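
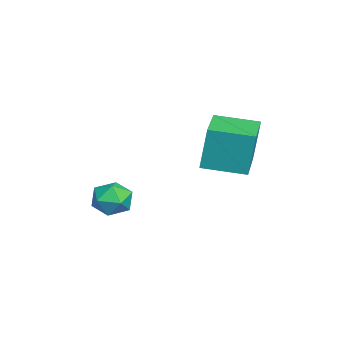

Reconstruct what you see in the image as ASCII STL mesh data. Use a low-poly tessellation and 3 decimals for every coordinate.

solid 
facet normal -0.997 0.074 -0.037
outer loop
vertex -0.679 -0.422 -0.34
vertex -0.55 1.197 -0.571
vertex -0.633 -0.673 -2.082
endloop
endfacet
facet normal -0.078 -0.987 0.140
outer loop
vertex 1.31 -0.817 -2.009
vertex -0.679 -0.422 -0.34
vertex -0.633 -0.673 -2.082
endloop
endfacet
facet normal -0.997 0.074 -0.037
outer loop
vertex -0.633 -0.673 -2.082
vertex -0.55 1.197 -0.571
vertex -0.504 0.946 -2.312
endloop
endfacet
facet normal 0.027 -0.143 -0.989
outer loop
vertex -0.504 0.946 -2.312
vertex 1.31 -0.817 -2.009
vertex -0.633 -0.673 -2.082
endloop
endfacet
facet normal -0.027 0.143 0.989
outer loop
vertex -0.679 -0.422 -0.34
vertex 1.393 1.053 -0.498
vertex -0.55 1.197 -0.571
endloop
endfacet
facet normal -0.078 -0.987 0.140
outer loop
vertex 1.264 -0.566 -0.268
vertex -0.679 -0.422 -0.34
vertex 1.31 -0.817 -2.009
endloop
endfacet
facet normal -0.026 0.143 0.989
outer loop
vertex 1.264 -0.566 -0.268
vertex 1.393 1.053 -0.498
vertex -0.679 -0.422 -0.34
endloop
endfacet
facet normal 0.078 0.987 -0.140
outer loop
vertex -0.55 1.197 -0.571
vertex 1.393 1.053 -0.498
vertex -0.504 0.946 -2.312
endloop
endfacet
facet normal 0.026 -0.143 -0.989
outer loop
vertex 1.439 0.802 -2.24
vertex 1.31 -0.817 -2.009
vertex -0.504 0.946 -2.312
endloop
endfacet
facet normal 0.078 0.987 -0.140
outer loop
vertex -0.504 0.946 -2.312
vertex 1.393 1.053 -0.498
vertex 1.439 0.802 -2.24
endloop
endfacet
facet normal 0.997 -0.074 0.037
outer loop
vertex 1.439 0.802 -2.24
vertex 1.264 -0.566 -0.268
vertex 1.31 -0.817 -2.009
endloop
endfacet
facet normal 0.997 -0.074 0.037
outer loop
vertex 1.393 1.053 -0.498
vertex 1.264 -0.566 -0.268
vertex 1.439 0.802 -2.24
endloop
endfacet
facet normal -0.167 0.451 0.877
outer loop
vertex 0.912 -3.098 -3.374
vertex 0.407 -3.695 -3.163
vertex 1.195 -3.749 -2.985
endloop
endfacet
facet normal 0.490 0.594 0.638
outer loop
vertex 0.912 -3.098 -3.374
vertex 1.195 -3.749 -2.985
vertex 1.613 -3.432 -3.601
endloop
endfacet
facet normal 0.429 0.903 -0.003
outer loop
vertex 0.912 -3.098 -3.374
vertex 1.613 -3.432 -3.601
vertex 1.084 -3.182 -4.16
endloop
endfacet
facet normal -0.264 0.951 -0.160
outer loop
vertex 0.912 -3.098 -3.374
vertex 1.084 -3.182 -4.16
vertex 0.338 -3.344 -3.889
endloop
endfacet
facet normal -0.633 0.672 0.385
outer loop
vertex 0.912 -3.098 -3.374
vertex 0.338 -3.344 -3.889
vertex 0.407 -3.695 -3.163
endloop
endfacet
facet normal 0.833 -0.025 0.552
outer loop
vertex 1.613 -3.432 -3.601
vertex 1.195 -3.749 -2.985
vertex 1.542 -4.236 -3.531
endloop
endfacet
facet normal -0.230 -0.257 0.939
outer loop
vertex 1.195 -3.749 -2.985
vertex 0.407 -3.695 -3.163
vertex 0.796 -4.398 -3.26
endloop
endfacet
facet normal -0.985 0.099 0.142
outer loop
vertex 0.407 -3.695 -3.163
vertex 0.338 -3.344 -3.889
vertex 0.267 -4.148 -3.819
endloop
endfacet
facet normal -0.388 0.551 -0.738
outer loop
vertex 0.338 -3.344 -3.889
vertex 1.084 -3.182 -4.16
vertex 0.685 -3.831 -4.435
endloop
endfacet
facet normal 0.736 0.474 -0.484
outer loop
vertex 1.084 -3.182 -4.16
vertex 1.613 -3.432 -3.601
vertex 1.473 -3.885 -4.257
endloop
endfacet
facet normal 0.264 -0.951 0.160
outer loop
vertex 0.968 -4.482 -4.046
vertex 1.542 -4.236 -3.531
vertex 0.796 -4.398 -3.26
endloop
endfacet
facet normal -0.429 -0.903 0.003
outer loop
vertex 0.968 -4.482 -4.046
vertex 0.796 -4.398 -3.26
vertex 0.267 -4.148 -3.819
endloop
endfacet
facet normal -0.490 -0.594 -0.638
outer loop
vertex 0.968 -4.482 -4.046
vertex 0.267 -4.148 -3.819
vertex 0.685 -3.831 -4.435
endloop
endfacet
facet normal 0.167 -0.451 -0.877
outer loop
vertex 0.968 -4.482 -4.046
vertex 0.685 -3.831 -4.435
vertex 1.473 -3.885 -4.257
endloop
endfacet
facet normal 0.633 -0.672 -0.385
outer loop
vertex 0.968 -4.482 -4.046
vertex 1.473 -3.885 -4.257
vertex 1.542 -4.236 -3.531
endloop
endfacet
facet normal 0.388 -0.551 0.738
outer loop
vertex 0.796 -4.398 -3.26
vertex 1.542 -4.236 -3.531
vertex 1.195 -3.749 -2.985
endloop
endfacet
facet normal -0.736 -0.474 0.484
outer loop
vertex 0.267 -4.148 -3.819
vertex 0.796 -4.398 -3.26
vertex 0.407 -3.695 -3.163
endloop
endfacet
facet normal -0.833 0.025 -0.552
outer loop
vertex 0.685 -3.831 -4.435
vertex 0.267 -4.148 -3.819
vertex 0.338 -3.344 -3.889
endloop
endfacet
facet normal 0.230 0.257 -0.939
outer loop
vertex 1.473 -3.885 -4.257
vertex 0.685 -3.831 -4.435
vertex 1.084 -3.182 -4.16
endloop
endfacet
facet normal 0.985 -0.099 -0.142
outer loop
vertex 1.542 -4.236 -3.531
vertex 1.473 -3.885 -4.257
vertex 1.613 -3.432 -3.601
endloop
endfacet

endsolid


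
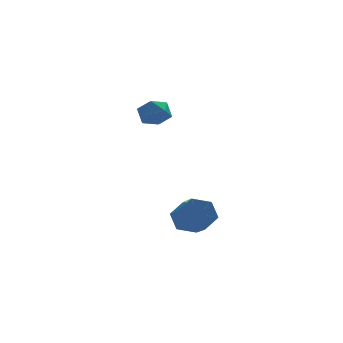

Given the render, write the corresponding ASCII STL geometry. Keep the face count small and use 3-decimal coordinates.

solid 
facet normal 0.138 0.315 0.939
outer loop
vertex -2.799 4.23 3.403
vertex -2.858 3.507 3.654
vertex -2.172 3.791 3.458
endloop
endfacet
facet normal 0.476 0.740 0.475
outer loop
vertex -2.799 4.23 3.403
vertex -2.172 3.791 3.458
vertex -2.27 4.246 2.848
endloop
endfacet
facet normal -0.008 1.000 0.021
outer loop
vertex -2.799 4.23 3.403
vertex -2.27 4.246 2.848
vertex -3.016 4.244 2.667
endloop
endfacet
facet normal -0.646 0.736 0.204
outer loop
vertex -2.799 4.23 3.403
vertex -3.016 4.244 2.667
vertex -3.379 3.787 3.165
endloop
endfacet
facet normal -0.555 0.313 0.771
outer loop
vertex -2.799 4.23 3.403
vertex -3.379 3.787 3.165
vertex -2.858 3.507 3.654
endloop
endfacet
facet normal 0.935 0.339 0.103
outer loop
vertex -2.27 4.246 2.848
vertex -2.172 3.791 3.458
vertex -2.001 3.533 2.755
endloop
endfacet
facet normal 0.388 -0.349 0.853
outer loop
vertex -2.172 3.791 3.458
vertex -2.858 3.507 3.654
vertex -2.364 3.076 3.253
endloop
endfacet
facet normal -0.734 -0.353 0.580
outer loop
vertex -2.858 3.507 3.654
vertex -3.379 3.787 3.165
vertex -3.11 3.074 3.072
endloop
endfacet
facet normal -0.881 0.333 -0.336
outer loop
vertex -3.379 3.787 3.165
vertex -3.016 4.244 2.667
vertex -3.208 3.529 2.462
endloop
endfacet
facet normal 0.151 0.761 -0.631
outer loop
vertex -3.016 4.244 2.667
vertex -2.27 4.246 2.848
vertex -2.522 3.813 2.266
endloop
endfacet
facet normal 0.646 -0.736 -0.204
outer loop
vertex -2.581 3.09 2.517
vertex -2.001 3.533 2.755
vertex -2.364 3.076 3.253
endloop
endfacet
facet normal 0.008 -1.000 -0.021
outer loop
vertex -2.581 3.09 2.517
vertex -2.364 3.076 3.253
vertex -3.11 3.074 3.072
endloop
endfacet
facet normal -0.476 -0.740 -0.475
outer loop
vertex -2.581 3.09 2.517
vertex -3.11 3.074 3.072
vertex -3.208 3.529 2.462
endloop
endfacet
facet normal -0.138 -0.315 -0.939
outer loop
vertex -2.581 3.09 2.517
vertex -3.208 3.529 2.462
vertex -2.522 3.813 2.266
endloop
endfacet
facet normal 0.555 -0.313 -0.771
outer loop
vertex -2.581 3.09 2.517
vertex -2.522 3.813 2.266
vertex -2.001 3.533 2.755
endloop
endfacet
facet normal 0.881 -0.333 0.336
outer loop
vertex -2.364 3.076 3.253
vertex -2.001 3.533 2.755
vertex -2.172 3.791 3.458
endloop
endfacet
facet normal -0.151 -0.761 0.631
outer loop
vertex -3.11 3.074 3.072
vertex -2.364 3.076 3.253
vertex -2.858 3.507 3.654
endloop
endfacet
facet normal -0.935 -0.339 -0.103
outer loop
vertex -3.208 3.529 2.462
vertex -3.11 3.074 3.072
vertex -3.379 3.787 3.165
endloop
endfacet
facet normal -0.388 0.349 -0.853
outer loop
vertex -2.522 3.813 2.266
vertex -3.208 3.529 2.462
vertex -3.016 4.244 2.667
endloop
endfacet
facet normal 0.734 0.353 -0.580
outer loop
vertex -2.001 3.533 2.755
vertex -2.522 3.813 2.266
vertex -2.27 4.246 2.848
endloop
endfacet
facet normal -0.075 0.884 -0.461
outer loop
vertex -1.415 -0.373 -0.727
vertex -1.974 -0.668 -1.201
vertex -2.175 -0.328 -0.517
endloop
endfacet
facet normal 0.261 0.465 0.846
outer loop
vertex -1.415 -0.373 -0.727
vertex -2.175 -0.328 -0.517
vertex -1.307 -1.636 -0.066
endloop
endfacet
facet normal 0.261 0.465 0.846
outer loop
vertex -1.307 -1.636 -0.066
vertex -2.175 -0.328 -0.517
vertex -2.067 -1.591 0.144
endloop
endfacet
facet normal 0.076 -0.883 0.463
outer loop
vertex -1.307 -1.636 -0.066
vertex -2.067 -1.591 0.144
vertex -1.866 -1.932 -0.539
endloop
endfacet
facet normal -0.076 0.884 -0.462
outer loop
vertex -2.175 -0.328 -0.517
vertex -1.974 -0.668 -1.201
vertex -2.734 -0.623 -0.99
endloop
endfacet
facet normal -0.702 0.282 0.654
outer loop
vertex -2.175 -0.328 -0.517
vertex -2.734 -0.623 -0.99
vertex -2.067 -1.591 0.144
endloop
endfacet
facet normal -0.702 0.283 0.654
outer loop
vertex -2.067 -1.591 0.144
vertex -2.734 -0.623 -0.99
vertex -2.627 -1.886 -0.329
endloop
endfacet
facet normal 0.074 -0.883 0.463
outer loop
vertex -2.067 -1.591 0.144
vertex -2.627 -1.886 -0.329
vertex -1.866 -1.932 -0.539
endloop
endfacet
facet normal -0.076 0.883 -0.463
outer loop
vertex -2.734 -0.623 -0.99
vertex -1.974 -0.668 -1.201
vertex -2.533 -0.964 -1.674
endloop
endfacet
facet normal -0.964 -0.182 -0.192
outer loop
vertex -2.734 -0.623 -0.99
vertex -2.533 -0.964 -1.674
vertex -2.627 -1.886 -0.329
endloop
endfacet
facet normal -0.964 -0.184 -0.193
outer loop
vertex -2.627 -1.886 -0.329
vertex -2.533 -0.964 -1.674
vertex -2.425 -2.227 -1.013
endloop
endfacet
facet normal 0.074 -0.884 0.462
outer loop
vertex -2.627 -1.886 -0.329
vertex -2.425 -2.227 -1.013
vertex -1.866 -1.932 -0.539
endloop
endfacet
facet normal -0.076 0.883 -0.463
outer loop
vertex -2.533 -0.964 -1.674
vertex -1.974 -0.668 -1.201
vertex -1.773 -1.009 -1.884
endloop
endfacet
facet normal -0.261 -0.465 -0.846
outer loop
vertex -2.533 -0.964 -1.674
vertex -1.773 -1.009 -1.884
vertex -2.425 -2.227 -1.013
endloop
endfacet
facet normal -0.261 -0.465 -0.846
outer loop
vertex -2.425 -2.227 -1.013
vertex -1.773 -1.009 -1.884
vertex -1.665 -2.272 -1.223
endloop
endfacet
facet normal 0.075 -0.884 0.461
outer loop
vertex -2.425 -2.227 -1.013
vertex -1.665 -2.272 -1.223
vertex -1.866 -1.932 -0.539
endloop
endfacet
facet normal -0.074 0.883 -0.463
outer loop
vertex -1.773 -1.009 -1.884
vertex -1.974 -0.668 -1.201
vertex -1.213 -0.714 -1.411
endloop
endfacet
facet normal 0.701 -0.282 -0.654
outer loop
vertex -1.773 -1.009 -1.884
vertex -1.213 -0.714 -1.411
vertex -1.665 -2.272 -1.223
endloop
endfacet
facet normal 0.702 -0.283 -0.654
outer loop
vertex -1.665 -2.272 -1.223
vertex -1.213 -0.714 -1.411
vertex -1.106 -1.977 -0.75
endloop
endfacet
facet normal 0.076 -0.884 0.462
outer loop
vertex -1.665 -2.272 -1.223
vertex -1.106 -1.977 -0.75
vertex -1.866 -1.932 -0.539
endloop
endfacet
facet normal -0.074 0.884 -0.462
outer loop
vertex -1.213 -0.714 -1.411
vertex -1.974 -0.668 -1.201
vertex -1.415 -0.373 -0.727
endloop
endfacet
facet normal 0.964 0.183 0.193
outer loop
vertex -1.213 -0.714 -1.411
vertex -1.415 -0.373 -0.727
vertex -1.106 -1.977 -0.75
endloop
endfacet
facet normal 0.964 0.183 0.192
outer loop
vertex -1.106 -1.977 -0.75
vertex -1.415 -0.373 -0.727
vertex -1.307 -1.636 -0.066
endloop
endfacet
facet normal 0.076 -0.883 0.463
outer loop
vertex -1.106 -1.977 -0.75
vertex -1.307 -1.636 -0.066
vertex -1.866 -1.932 -0.539
endloop
endfacet

endsolid


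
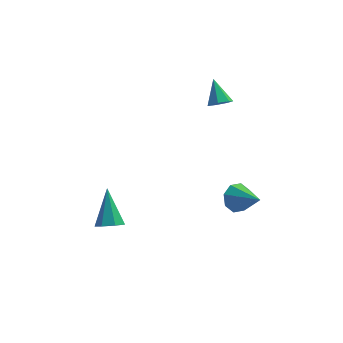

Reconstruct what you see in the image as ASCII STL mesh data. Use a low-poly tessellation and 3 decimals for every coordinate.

solid 
facet normal 0.033 -0.677 -0.735
outer loop
vertex -1.464 -1.936 -1.01
vertex -2.011 -2.179 -0.811
vertex -1.915 -1.719 -1.23
endloop
endfacet
facet normal 0.527 0.797 -0.295
outer loop
vertex -1.464 -1.936 -1.01
vertex -1.915 -1.719 -1.23
vertex -2.069 -0.981 0.491
endloop
endfacet
facet normal 0.033 -0.677 -0.735
outer loop
vertex -1.915 -1.719 -1.23
vertex -2.011 -2.179 -0.811
vertex -2.438 -1.848 -1.135
endloop
endfacet
facet normal -0.287 0.871 -0.399
outer loop
vertex -1.915 -1.719 -1.23
vertex -2.438 -1.848 -1.135
vertex -2.069 -0.981 0.491
endloop
endfacet
facet normal 0.033 -0.677 -0.735
outer loop
vertex -2.438 -1.848 -1.135
vertex -2.011 -2.179 -0.811
vertex -2.639 -2.226 -0.796
endloop
endfacet
facet normal -0.895 0.445 -0.034
outer loop
vertex -2.438 -1.848 -1.135
vertex -2.639 -2.226 -0.796
vertex -2.069 -0.981 0.491
endloop
endfacet
facet normal 0.033 -0.677 -0.735
outer loop
vertex -2.639 -2.226 -0.796
vertex -2.011 -2.179 -0.811
vertex -2.367 -2.569 -0.468
endloop
endfacet
facet normal -0.836 -0.160 0.525
outer loop
vertex -2.639 -2.226 -0.796
vertex -2.367 -2.569 -0.468
vertex -2.069 -0.981 0.491
endloop
endfacet
facet normal 0.034 -0.677 -0.735
outer loop
vertex -2.367 -2.569 -0.468
vertex -2.011 -2.179 -0.811
vertex -1.827 -2.618 -0.398
endloop
endfacet
facet normal -0.156 -0.489 0.858
outer loop
vertex -2.367 -2.569 -0.468
vertex -1.827 -2.618 -0.398
vertex -2.069 -0.981 0.491
endloop
endfacet
facet normal 0.033 -0.677 -0.735
outer loop
vertex -1.827 -2.618 -0.398
vertex -2.011 -2.179 -0.811
vertex -1.425 -2.337 -0.639
endloop
endfacet
facet normal 0.634 -0.294 0.715
outer loop
vertex -1.827 -2.618 -0.398
vertex -1.425 -2.337 -0.639
vertex -2.069 -0.981 0.491
endloop
endfacet
facet normal 0.033 -0.677 -0.735
outer loop
vertex -1.425 -2.337 -0.639
vertex -2.011 -2.179 -0.811
vertex -1.464 -1.936 -1.01
endloop
endfacet
facet normal 0.939 0.278 0.202
outer loop
vertex -1.425 -2.337 -0.639
vertex -1.464 -1.936 -1.01
vertex -2.069 -0.981 0.491
endloop
endfacet
facet normal -0.539 0.667 -0.514
outer loop
vertex 3.992 0.66 -2.368
vertex 3.402 0.507 -1.948
vertex 3.962 0.99 -1.908
endloop
endfacet
facet normal 0.987 0.156 -0.047
outer loop
vertex 3.992 0.66 -2.368
vertex 3.962 0.99 -1.908
vertex 4.238 -0.527 -1.152
endloop
endfacet
facet normal -0.539 0.667 -0.514
outer loop
vertex 3.962 0.99 -1.908
vertex 3.402 0.507 -1.948
vertex 3.604 1.037 -1.472
endloop
endfacet
facet normal 0.727 0.408 0.553
outer loop
vertex 3.962 0.99 -1.908
vertex 3.604 1.037 -1.472
vertex 4.238 -0.527 -1.152
endloop
endfacet
facet normal -0.539 0.667 -0.514
outer loop
vertex 3.604 1.037 -1.472
vertex 3.402 0.507 -1.948
vertex 3.128 0.773 -1.315
endloop
endfacet
facet normal 0.168 0.262 0.950
outer loop
vertex 3.604 1.037 -1.472
vertex 3.128 0.773 -1.315
vertex 4.238 -0.527 -1.152
endloop
endfacet
facet normal -0.538 0.668 -0.514
outer loop
vertex 3.128 0.773 -1.315
vertex 3.402 0.507 -1.948
vertex 2.812 0.354 -1.529
endloop
endfacet
facet normal -0.361 -0.194 0.912
outer loop
vertex 3.128 0.773 -1.315
vertex 2.812 0.354 -1.529
vertex 4.238 -0.527 -1.152
endloop
endfacet
facet normal -0.538 0.667 -0.515
outer loop
vertex 2.812 0.354 -1.529
vertex 3.402 0.507 -1.948
vertex 2.843 0.025 -1.988
endloop
endfacet
facet normal -0.551 -0.695 0.461
outer loop
vertex 2.812 0.354 -1.529
vertex 2.843 0.025 -1.988
vertex 4.238 -0.527 -1.152
endloop
endfacet
facet normal -0.539 0.668 -0.513
outer loop
vertex 2.843 0.025 -1.988
vertex 3.402 0.507 -1.948
vertex 3.201 -0.022 -2.425
endloop
endfacet
facet normal -0.292 -0.946 -0.138
outer loop
vertex 2.843 0.025 -1.988
vertex 3.201 -0.022 -2.425
vertex 4.238 -0.527 -1.152
endloop
endfacet
facet normal -0.538 0.668 -0.514
outer loop
vertex 3.201 -0.022 -2.425
vertex 3.402 0.507 -1.948
vertex 3.677 0.241 -2.582
endloop
endfacet
facet normal 0.266 -0.802 -0.535
outer loop
vertex 3.201 -0.022 -2.425
vertex 3.677 0.241 -2.582
vertex 4.238 -0.527 -1.152
endloop
endfacet
facet normal -0.539 0.668 -0.514
outer loop
vertex 3.677 0.241 -2.582
vertex 3.402 0.507 -1.948
vertex 3.992 0.66 -2.368
endloop
endfacet
facet normal 0.796 -0.345 -0.497
outer loop
vertex 3.677 0.241 -2.582
vertex 3.992 0.66 -2.368
vertex 4.238 -0.527 -1.152
endloop
endfacet
facet normal 0.163 -0.707 -0.689
outer loop
vertex 3.294 1.944 3.252
vertex 2.741 1.878 3.189
vertex 3.084 2.225 2.914
endloop
endfacet
facet normal 0.763 0.644 0.061
outer loop
vertex 3.294 1.944 3.252
vertex 3.084 2.225 2.914
vertex 2.539 2.762 4.051
endloop
endfacet
facet normal 0.160 -0.706 -0.690
outer loop
vertex 3.084 2.225 2.914
vertex 2.741 1.878 3.189
vertex 2.617 2.245 2.785
endloop
endfacet
facet normal 0.141 0.920 -0.367
outer loop
vertex 3.084 2.225 2.914
vertex 2.617 2.245 2.785
vertex 2.539 2.762 4.051
endloop
endfacet
facet normal 0.162 -0.705 -0.690
outer loop
vertex 2.617 2.245 2.785
vertex 2.741 1.878 3.189
vertex 2.243 1.988 2.96
endloop
endfacet
facet normal -0.634 0.701 -0.325
outer loop
vertex 2.617 2.245 2.785
vertex 2.243 1.988 2.96
vertex 2.539 2.762 4.051
endloop
endfacet
facet normal 0.161 -0.707 -0.689
outer loop
vertex 2.243 1.988 2.96
vertex 2.741 1.878 3.189
vertex 2.244 1.649 3.308
endloop
endfacet
facet normal -0.976 0.156 0.154
outer loop
vertex 2.243 1.988 2.96
vertex 2.244 1.649 3.308
vertex 2.539 2.762 4.051
endloop
endfacet
facet normal 0.161 -0.708 -0.688
outer loop
vertex 2.244 1.649 3.308
vertex 2.741 1.878 3.189
vertex 2.62 1.483 3.567
endloop
endfacet
facet normal -0.628 -0.310 0.714
outer loop
vertex 2.244 1.649 3.308
vertex 2.62 1.483 3.567
vertex 2.539 2.762 4.051
endloop
endfacet
facet normal 0.162 -0.708 -0.688
outer loop
vertex 2.62 1.483 3.567
vertex 2.741 1.878 3.189
vertex 3.087 1.614 3.542
endloop
endfacet
facet normal 0.146 -0.342 0.928
outer loop
vertex 2.62 1.483 3.567
vertex 3.087 1.614 3.542
vertex 2.539 2.762 4.051
endloop
endfacet
facet normal 0.163 -0.707 -0.688
outer loop
vertex 3.087 1.614 3.542
vertex 2.741 1.878 3.189
vertex 3.294 1.944 3.252
endloop
endfacet
facet normal 0.765 0.082 0.639
outer loop
vertex 3.087 1.614 3.542
vertex 3.294 1.944 3.252
vertex 2.539 2.762 4.051
endloop
endfacet

endsolid


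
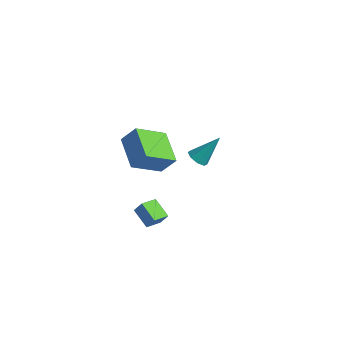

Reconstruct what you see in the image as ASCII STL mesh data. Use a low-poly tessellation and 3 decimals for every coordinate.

solid 
facet normal -0.353 -0.543 -0.762
outer loop
vertex -2.539 1.412 -1.452
vertex -3.016 1.163 -1.053
vertex -2.967 1.696 -1.456
endloop
endfacet
facet normal 0.514 0.769 -0.381
outer loop
vertex -2.539 1.412 -1.452
vertex -2.967 1.696 -1.456
vertex -2.344 2.197 0.393
endloop
endfacet
facet normal -0.353 -0.543 -0.762
outer loop
vertex -2.967 1.696 -1.456
vertex -3.016 1.163 -1.053
vertex -3.423 1.667 -1.224
endloop
endfacet
facet normal -0.166 0.965 -0.205
outer loop
vertex -2.967 1.696 -1.456
vertex -3.423 1.667 -1.224
vertex -2.344 2.197 0.393
endloop
endfacet
facet normal -0.354 -0.544 -0.761
outer loop
vertex -3.423 1.667 -1.224
vertex -3.016 1.163 -1.053
vertex -3.641 1.343 -0.891
endloop
endfacet
facet normal -0.683 0.694 0.228
outer loop
vertex -3.423 1.667 -1.224
vertex -3.641 1.343 -0.891
vertex -2.344 2.197 0.393
endloop
endfacet
facet normal -0.354 -0.545 -0.760
outer loop
vertex -3.641 1.343 -0.891
vertex -3.016 1.163 -1.053
vertex -3.492 0.914 -0.653
endloop
endfacet
facet normal -0.736 0.115 0.667
outer loop
vertex -3.641 1.343 -0.891
vertex -3.492 0.914 -0.653
vertex -2.344 2.197 0.393
endloop
endfacet
facet normal -0.354 -0.545 -0.760
outer loop
vertex -3.492 0.914 -0.653
vertex -3.016 1.163 -1.053
vertex -3.065 0.631 -0.649
endloop
endfacet
facet normal -0.294 -0.432 0.853
outer loop
vertex -3.492 0.914 -0.653
vertex -3.065 0.631 -0.649
vertex -2.344 2.197 0.393
endloop
endfacet
facet normal -0.355 -0.544 -0.760
outer loop
vertex -3.065 0.631 -0.649
vertex -3.016 1.163 -1.053
vertex -2.609 0.659 -0.882
endloop
endfacet
facet normal 0.384 -0.628 0.677
outer loop
vertex -3.065 0.631 -0.649
vertex -2.609 0.659 -0.882
vertex -2.344 2.197 0.393
endloop
endfacet
facet normal -0.353 -0.543 -0.762
outer loop
vertex -2.609 0.659 -0.882
vertex -3.016 1.163 -1.053
vertex -2.391 0.983 -1.214
endloop
endfacet
facet normal 0.902 -0.357 0.243
outer loop
vertex -2.609 0.659 -0.882
vertex -2.391 0.983 -1.214
vertex -2.344 2.197 0.393
endloop
endfacet
facet normal -0.353 -0.544 -0.761
outer loop
vertex -2.391 0.983 -1.214
vertex -3.016 1.163 -1.053
vertex -2.539 1.412 -1.452
endloop
endfacet
facet normal 0.955 0.221 -0.195
outer loop
vertex -2.391 0.983 -1.214
vertex -2.539 1.412 -1.452
vertex -2.344 2.197 0.393
endloop
endfacet
facet normal -0.484 -0.216 -0.848
outer loop
vertex -2.593 -3.437 -3.462
vertex -3.7 -3.184 -2.894
vertex -2.517 -2.433 -3.761
endloop
endfacet
facet normal 0.872 -0.199 -0.447
outer loop
vertex -2.12 -2.256 -3.066
vertex -2.593 -3.437 -3.462
vertex -2.517 -2.433 -3.761
endloop
endfacet
facet normal -0.484 -0.216 -0.848
outer loop
vertex -2.517 -2.433 -3.761
vertex -3.7 -3.184 -2.894
vertex -3.624 -2.18 -3.193
endloop
endfacet
facet normal 0.072 0.956 -0.285
outer loop
vertex -3.624 -2.18 -3.193
vertex -2.12 -2.256 -3.066
vertex -2.517 -2.433 -3.761
endloop
endfacet
facet normal -0.072 -0.956 0.285
outer loop
vertex -2.593 -3.437 -3.462
vertex -3.303 -3.007 -2.199
vertex -3.7 -3.184 -2.894
endloop
endfacet
facet normal 0.872 -0.199 -0.447
outer loop
vertex -2.196 -3.26 -2.767
vertex -2.593 -3.437 -3.462
vertex -2.12 -2.256 -3.066
endloop
endfacet
facet normal -0.072 -0.956 0.285
outer loop
vertex -2.196 -3.26 -2.767
vertex -3.303 -3.007 -2.199
vertex -2.593 -3.437 -3.462
endloop
endfacet
facet normal -0.872 0.199 0.447
outer loop
vertex -3.7 -3.184 -2.894
vertex -3.303 -3.007 -2.199
vertex -3.624 -2.18 -3.193
endloop
endfacet
facet normal 0.072 0.956 -0.285
outer loop
vertex -3.227 -2.003 -2.498
vertex -2.12 -2.256 -3.066
vertex -3.624 -2.18 -3.193
endloop
endfacet
facet normal -0.872 0.199 0.447
outer loop
vertex -3.624 -2.18 -3.193
vertex -3.303 -3.007 -2.199
vertex -3.227 -2.003 -2.498
endloop
endfacet
facet normal 0.484 0.216 0.848
outer loop
vertex -3.227 -2.003 -2.498
vertex -2.196 -3.26 -2.767
vertex -2.12 -2.256 -3.066
endloop
endfacet
facet normal 0.484 0.216 0.848
outer loop
vertex -3.303 -3.007 -2.199
vertex -2.196 -3.26 -2.767
vertex -3.227 -2.003 -2.498
endloop
endfacet
facet normal -0.806 0.511 0.300
outer loop
vertex -3.493 -4.291 3.995
vertex -2.86 -3.857 4.956
vertex -2.895 -2.692 2.879
endloop
endfacet
facet normal -0.515 -0.353 -0.781
outer loop
vertex -1.3 -3.703 2.284
vertex -3.493 -4.291 3.995
vertex -2.895 -2.692 2.879
endloop
endfacet
facet normal -0.806 0.511 0.300
outer loop
vertex -2.895 -2.692 2.879
vertex -2.86 -3.857 4.956
vertex -2.262 -2.258 3.84
endloop
endfacet
facet normal 0.293 0.784 -0.547
outer loop
vertex -2.262 -2.258 3.84
vertex -1.3 -3.703 2.284
vertex -2.895 -2.692 2.879
endloop
endfacet
facet normal -0.293 -0.784 0.547
outer loop
vertex -3.493 -4.291 3.995
vertex -1.265 -4.868 4.361
vertex -2.86 -3.857 4.956
endloop
endfacet
facet normal -0.515 -0.353 -0.781
outer loop
vertex -1.898 -5.302 3.4
vertex -3.493 -4.291 3.995
vertex -1.3 -3.703 2.284
endloop
endfacet
facet normal -0.293 -0.784 0.547
outer loop
vertex -1.898 -5.302 3.4
vertex -1.265 -4.868 4.361
vertex -3.493 -4.291 3.995
endloop
endfacet
facet normal 0.515 0.353 0.781
outer loop
vertex -2.86 -3.857 4.956
vertex -1.265 -4.868 4.361
vertex -2.262 -2.258 3.84
endloop
endfacet
facet normal 0.293 0.784 -0.547
outer loop
vertex -0.667 -3.269 3.245
vertex -1.3 -3.703 2.284
vertex -2.262 -2.258 3.84
endloop
endfacet
facet normal 0.515 0.353 0.781
outer loop
vertex -2.262 -2.258 3.84
vertex -1.265 -4.868 4.361
vertex -0.667 -3.269 3.245
endloop
endfacet
facet normal 0.806 -0.511 -0.300
outer loop
vertex -0.667 -3.269 3.245
vertex -1.898 -5.302 3.4
vertex -1.3 -3.703 2.284
endloop
endfacet
facet normal 0.806 -0.511 -0.300
outer loop
vertex -1.265 -4.868 4.361
vertex -1.898 -5.302 3.4
vertex -0.667 -3.269 3.245
endloop
endfacet

endsolid


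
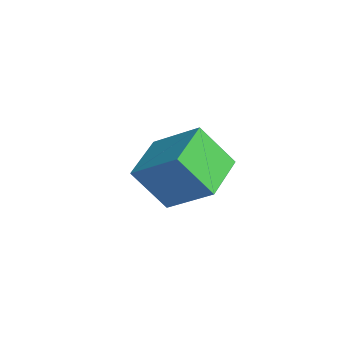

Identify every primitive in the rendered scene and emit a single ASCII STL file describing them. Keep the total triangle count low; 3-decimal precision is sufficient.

solid 
facet normal -0.083 0.526 -0.846
outer loop
vertex -0.437 -1.592 0.685
vertex -0.816 -1.06 1.053
vertex -0.069 -1.022 1.003
endloop
endfacet
facet normal 0.834 -0.551 0.021
outer loop
vertex -0.437 -1.592 0.685
vertex -0.069 -1.022 1.003
vertex -0.684 -1.9 2.407
endloop
endfacet
facet normal -0.083 0.525 -0.847
outer loop
vertex -0.069 -1.022 1.003
vertex -0.816 -1.06 1.053
vertex -0.448 -0.489 1.371
endloop
endfacet
facet normal 0.827 0.236 0.510
outer loop
vertex -0.069 -1.022 1.003
vertex -0.448 -0.489 1.371
vertex -0.684 -1.9 2.407
endloop
endfacet
facet normal -0.082 0.525 -0.847
outer loop
vertex -0.448 -0.489 1.371
vertex -0.816 -1.06 1.053
vertex -1.195 -0.527 1.42
endloop
endfacet
facet normal 0.023 0.589 0.808
outer loop
vertex -0.448 -0.489 1.371
vertex -1.195 -0.527 1.42
vertex -0.684 -1.9 2.407
endloop
endfacet
facet normal -0.082 0.525 -0.847
outer loop
vertex -1.195 -0.527 1.42
vertex -0.816 -1.06 1.053
vertex -1.563 -1.098 1.102
endloop
endfacet
facet normal -0.773 0.155 0.616
outer loop
vertex -1.195 -0.527 1.42
vertex -1.563 -1.098 1.102
vertex -0.684 -1.9 2.407
endloop
endfacet
facet normal -0.082 0.527 -0.846
outer loop
vertex -1.563 -1.098 1.102
vertex -0.816 -1.06 1.053
vertex -1.184 -1.63 0.734
endloop
endfacet
facet normal -0.764 -0.632 0.126
outer loop
vertex -1.563 -1.098 1.102
vertex -1.184 -1.63 0.734
vertex -0.684 -1.9 2.407
endloop
endfacet
facet normal -0.082 0.527 -0.846
outer loop
vertex -1.184 -1.63 0.734
vertex -0.816 -1.06 1.053
vertex -0.437 -1.592 0.685
endloop
endfacet
facet normal 0.039 -0.985 -0.171
outer loop
vertex -1.184 -1.63 0.734
vertex -0.437 -1.592 0.685
vertex -0.684 -1.9 2.407
endloop
endfacet
facet normal -0.589 0.775 0.230
outer loop
vertex 1.811 -2.061 4.699
vertex 2.415 -1.176 3.265
vertex 0.401 -2.818 3.638
endloop
endfacet
facet normal -0.338 -0.494 0.801
outer loop
vertex 1.485 -4.244 3.215
vertex 1.811 -2.061 4.699
vertex 0.401 -2.818 3.638
endloop
endfacet
facet normal -0.589 0.775 0.230
outer loop
vertex 0.401 -2.818 3.638
vertex 2.415 -1.176 3.265
vertex 1.005 -1.933 2.204
endloop
endfacet
facet normal -0.734 -0.394 -0.553
outer loop
vertex 1.005 -1.933 2.204
vertex 1.485 -4.244 3.215
vertex 0.401 -2.818 3.638
endloop
endfacet
facet normal 0.734 0.394 0.553
outer loop
vertex 1.811 -2.061 4.699
vertex 3.499 -2.602 2.842
vertex 2.415 -1.176 3.265
endloop
endfacet
facet normal -0.338 -0.494 0.801
outer loop
vertex 2.895 -3.487 4.276
vertex 1.811 -2.061 4.699
vertex 1.485 -4.244 3.215
endloop
endfacet
facet normal 0.734 0.394 0.553
outer loop
vertex 2.895 -3.487 4.276
vertex 3.499 -2.602 2.842
vertex 1.811 -2.061 4.699
endloop
endfacet
facet normal 0.338 0.494 -0.801
outer loop
vertex 2.415 -1.176 3.265
vertex 3.499 -2.602 2.842
vertex 1.005 -1.933 2.204
endloop
endfacet
facet normal -0.734 -0.394 -0.553
outer loop
vertex 2.089 -3.359 1.781
vertex 1.485 -4.244 3.215
vertex 1.005 -1.933 2.204
endloop
endfacet
facet normal 0.338 0.494 -0.801
outer loop
vertex 1.005 -1.933 2.204
vertex 3.499 -2.602 2.842
vertex 2.089 -3.359 1.781
endloop
endfacet
facet normal 0.589 -0.775 -0.230
outer loop
vertex 2.089 -3.359 1.781
vertex 2.895 -3.487 4.276
vertex 1.485 -4.244 3.215
endloop
endfacet
facet normal 0.589 -0.775 -0.230
outer loop
vertex 3.499 -2.602 2.842
vertex 2.895 -3.487 4.276
vertex 2.089 -3.359 1.781
endloop
endfacet

endsolid


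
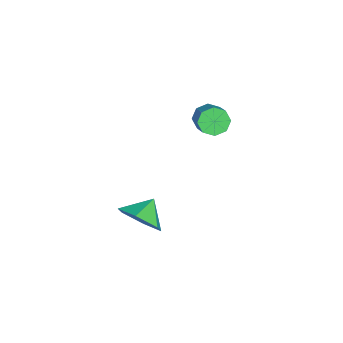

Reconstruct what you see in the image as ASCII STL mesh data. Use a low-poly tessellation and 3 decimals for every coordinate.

solid 
facet normal 0.718 -0.436 -0.543
outer loop
vertex 3.644 1.051 1.866
vertex 3.017 1.141 0.966
vertex 3.712 1.95 1.235
endloop
endfacet
facet normal 0.094 0.567 0.818
outer loop
vertex 3.644 1.051 1.866
vertex 3.712 1.95 1.235
vertex 2.163 1.659 1.614
endloop
endfacet
facet normal 0.717 -0.435 -0.544
outer loop
vertex 3.712 1.95 1.235
vertex 3.017 1.141 0.966
vertex 3.085 2.04 0.336
endloop
endfacet
facet normal -0.136 0.972 0.192
outer loop
vertex 3.712 1.95 1.235
vertex 3.085 2.04 0.336
vertex 2.163 1.659 1.614
endloop
endfacet
facet normal 0.718 -0.435 -0.544
outer loop
vertex 3.085 2.04 0.336
vertex 3.017 1.141 0.966
vertex 2.39 1.23 0.067
endloop
endfacet
facet normal -0.678 0.677 -0.287
outer loop
vertex 3.085 2.04 0.336
vertex 2.39 1.23 0.067
vertex 2.163 1.659 1.614
endloop
endfacet
facet normal 0.717 -0.436 -0.543
outer loop
vertex 2.39 1.23 0.067
vertex 3.017 1.141 0.966
vertex 2.322 0.332 0.698
endloop
endfacet
facet normal -0.990 -0.023 -0.139
outer loop
vertex 2.39 1.23 0.067
vertex 2.322 0.332 0.698
vertex 2.163 1.659 1.614
endloop
endfacet
facet normal 0.717 -0.436 -0.544
outer loop
vertex 2.322 0.332 0.698
vertex 3.017 1.141 0.966
vertex 2.949 0.242 1.597
endloop
endfacet
facet normal -0.761 -0.428 0.488
outer loop
vertex 2.322 0.332 0.698
vertex 2.949 0.242 1.597
vertex 2.163 1.659 1.614
endloop
endfacet
facet normal 0.718 -0.436 -0.543
outer loop
vertex 2.949 0.242 1.597
vertex 3.017 1.141 0.966
vertex 3.644 1.051 1.866
endloop
endfacet
facet normal -0.219 -0.133 0.967
outer loop
vertex 2.949 0.242 1.597
vertex 3.644 1.051 1.866
vertex 2.163 1.659 1.614
endloop
endfacet
facet normal -0.807 -0.262 -0.529
outer loop
vertex -2.571 3.606 1.9
vertex -2.961 3.545 2.526
vertex -2.824 4.091 2.046
endloop
endfacet
facet normal 0.385 0.444 -0.809
outer loop
vertex -2.571 3.606 1.9
vertex -2.824 4.091 2.046
vertex -1.61 3.916 2.528
endloop
endfacet
facet normal 0.385 0.444 -0.809
outer loop
vertex -1.61 3.916 2.528
vertex -2.824 4.091 2.046
vertex -1.862 4.401 2.674
endloop
endfacet
facet normal 0.808 0.261 0.528
outer loop
vertex -1.61 3.916 2.528
vertex -1.862 4.401 2.674
vertex -1.999 3.855 3.154
endloop
endfacet
facet normal -0.809 -0.260 -0.527
outer loop
vertex -2.824 4.091 2.046
vertex -2.961 3.545 2.526
vertex -3.156 4.257 2.474
endloop
endfacet
facet normal -0.042 0.920 -0.390
outer loop
vertex -2.824 4.091 2.046
vertex -3.156 4.257 2.474
vertex -1.862 4.401 2.674
endloop
endfacet
facet normal -0.042 0.920 -0.390
outer loop
vertex -1.862 4.401 2.674
vertex -3.156 4.257 2.474
vertex -2.194 4.567 3.102
endloop
endfacet
facet normal 0.809 0.260 0.527
outer loop
vertex -1.862 4.401 2.674
vertex -2.194 4.567 3.102
vertex -1.999 3.855 3.154
endloop
endfacet
facet normal -0.809 -0.260 -0.528
outer loop
vertex -3.156 4.257 2.474
vertex -2.961 3.545 2.526
vertex -3.374 4.005 2.932
endloop
endfacet
facet normal -0.445 0.857 0.259
outer loop
vertex -3.156 4.257 2.474
vertex -3.374 4.005 2.932
vertex -2.194 4.567 3.102
endloop
endfacet
facet normal -0.445 0.857 0.259
outer loop
vertex -2.194 4.567 3.102
vertex -3.374 4.005 2.932
vertex -2.413 4.315 3.56
endloop
endfacet
facet normal 0.808 0.260 0.529
outer loop
vertex -2.194 4.567 3.102
vertex -2.413 4.315 3.56
vertex -1.999 3.855 3.154
endloop
endfacet
facet normal -0.809 -0.260 -0.528
outer loop
vertex -3.374 4.005 2.932
vertex -2.961 3.545 2.526
vertex -3.35 3.484 3.152
endloop
endfacet
facet normal -0.587 0.292 0.755
outer loop
vertex -3.374 4.005 2.932
vertex -3.35 3.484 3.152
vertex -2.413 4.315 3.56
endloop
endfacet
facet normal -0.587 0.292 0.755
outer loop
vertex -2.413 4.315 3.56
vertex -3.35 3.484 3.152
vertex -2.389 3.794 3.78
endloop
endfacet
facet normal 0.808 0.260 0.529
outer loop
vertex -2.413 4.315 3.56
vertex -2.389 3.794 3.78
vertex -1.999 3.855 3.154
endloop
endfacet
facet normal -0.808 -0.261 -0.528
outer loop
vertex -3.35 3.484 3.152
vertex -2.961 3.545 2.526
vertex -3.098 2.999 3.006
endloop
endfacet
facet normal -0.385 -0.444 0.809
outer loop
vertex -3.35 3.484 3.152
vertex -3.098 2.999 3.006
vertex -2.389 3.794 3.78
endloop
endfacet
facet normal -0.385 -0.444 0.809
outer loop
vertex -2.389 3.794 3.78
vertex -3.098 2.999 3.006
vertex -2.136 3.309 3.634
endloop
endfacet
facet normal 0.807 0.262 0.529
outer loop
vertex -2.389 3.794 3.78
vertex -2.136 3.309 3.634
vertex -1.999 3.855 3.154
endloop
endfacet
facet normal -0.809 -0.260 -0.527
outer loop
vertex -3.098 2.999 3.006
vertex -2.961 3.545 2.526
vertex -2.766 2.833 2.578
endloop
endfacet
facet normal 0.042 -0.920 0.390
outer loop
vertex -3.098 2.999 3.006
vertex -2.766 2.833 2.578
vertex -2.136 3.309 3.634
endloop
endfacet
facet normal 0.042 -0.920 0.390
outer loop
vertex -2.136 3.309 3.634
vertex -2.766 2.833 2.578
vertex -1.804 3.143 3.206
endloop
endfacet
facet normal 0.809 0.260 0.527
outer loop
vertex -2.136 3.309 3.634
vertex -1.804 3.143 3.206
vertex -1.999 3.855 3.154
endloop
endfacet
facet normal -0.808 -0.260 -0.529
outer loop
vertex -2.766 2.833 2.578
vertex -2.961 3.545 2.526
vertex -2.547 3.085 2.12
endloop
endfacet
facet normal 0.445 -0.857 -0.259
outer loop
vertex -2.766 2.833 2.578
vertex -2.547 3.085 2.12
vertex -1.804 3.143 3.206
endloop
endfacet
facet normal 0.446 -0.857 -0.259
outer loop
vertex -1.804 3.143 3.206
vertex -2.547 3.085 2.12
vertex -1.586 3.395 2.748
endloop
endfacet
facet normal 0.809 0.260 0.528
outer loop
vertex -1.804 3.143 3.206
vertex -1.586 3.395 2.748
vertex -1.999 3.855 3.154
endloop
endfacet
facet normal -0.808 -0.260 -0.529
outer loop
vertex -2.547 3.085 2.12
vertex -2.961 3.545 2.526
vertex -2.571 3.606 1.9
endloop
endfacet
facet normal 0.587 -0.292 -0.755
outer loop
vertex -2.547 3.085 2.12
vertex -2.571 3.606 1.9
vertex -1.586 3.395 2.748
endloop
endfacet
facet normal 0.587 -0.292 -0.755
outer loop
vertex -1.586 3.395 2.748
vertex -2.571 3.606 1.9
vertex -1.61 3.916 2.528
endloop
endfacet
facet normal 0.809 0.260 0.528
outer loop
vertex -1.586 3.395 2.748
vertex -1.61 3.916 2.528
vertex -1.999 3.855 3.154
endloop
endfacet

endsolid


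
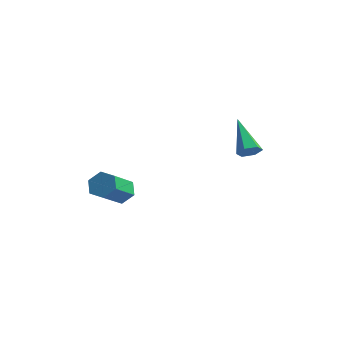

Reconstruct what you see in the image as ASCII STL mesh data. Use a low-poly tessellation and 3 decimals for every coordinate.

solid 
facet normal 0.644 -0.417 -0.641
outer loop
vertex 4.217 1.94 -1.118
vertex 3.814 1.938 -1.522
vertex 4.16 2.388 -1.467
endloop
endfacet
facet normal 0.580 0.545 0.605
outer loop
vertex 4.217 1.94 -1.118
vertex 4.16 2.388 -1.467
vertex 2.546 2.762 -0.258
endloop
endfacet
facet normal 0.644 -0.417 -0.641
outer loop
vertex 4.16 2.388 -1.467
vertex 3.814 1.938 -1.522
vertex 3.758 2.386 -1.87
endloop
endfacet
facet normal 0.128 0.983 -0.133
outer loop
vertex 4.16 2.388 -1.467
vertex 3.758 2.386 -1.87
vertex 2.546 2.762 -0.258
endloop
endfacet
facet normal 0.643 -0.418 -0.642
outer loop
vertex 3.758 2.386 -1.87
vertex 3.814 1.938 -1.522
vertex 3.411 1.937 -1.925
endloop
endfacet
facet normal -0.607 0.541 -0.583
outer loop
vertex 3.758 2.386 -1.87
vertex 3.411 1.937 -1.925
vertex 2.546 2.762 -0.258
endloop
endfacet
facet normal 0.643 -0.418 -0.642
outer loop
vertex 3.411 1.937 -1.925
vertex 3.814 1.938 -1.522
vertex 3.467 1.489 -1.577
endloop
endfacet
facet normal -0.893 -0.341 -0.295
outer loop
vertex 3.411 1.937 -1.925
vertex 3.467 1.489 -1.577
vertex 2.546 2.762 -0.258
endloop
endfacet
facet normal 0.644 -0.419 -0.640
outer loop
vertex 3.467 1.489 -1.577
vertex 3.814 1.938 -1.522
vertex 3.87 1.491 -1.173
endloop
endfacet
facet normal -0.441 -0.780 0.444
outer loop
vertex 3.467 1.489 -1.577
vertex 3.87 1.491 -1.173
vertex 2.546 2.762 -0.258
endloop
endfacet
facet normal 0.644 -0.419 -0.640
outer loop
vertex 3.87 1.491 -1.173
vertex 3.814 1.938 -1.522
vertex 4.217 1.94 -1.118
endloop
endfacet
facet normal 0.294 -0.337 0.894
outer loop
vertex 3.87 1.491 -1.173
vertex 4.217 1.94 -1.118
vertex 2.546 2.762 -0.258
endloop
endfacet
facet normal -0.107 0.815 -0.570
outer loop
vertex 0.829 -2.717 -3.681
vertex 0.492 -2.402 -3.167
vertex 1.178 -2.346 -3.216
endloop
endfacet
facet normal 0.856 -0.217 -0.470
outer loop
vertex 0.829 -2.717 -3.681
vertex 1.178 -2.346 -3.216
vertex 1.004 -4.053 -2.746
endloop
endfacet
facet normal 0.855 -0.217 -0.471
outer loop
vertex 1.004 -4.053 -2.746
vertex 1.178 -2.346 -3.216
vertex 1.354 -3.682 -2.281
endloop
endfacet
facet normal 0.106 -0.815 0.570
outer loop
vertex 1.004 -4.053 -2.746
vertex 1.354 -3.682 -2.281
vertex 0.668 -3.738 -2.233
endloop
endfacet
facet normal -0.107 0.815 -0.570
outer loop
vertex 1.178 -2.346 -3.216
vertex 0.492 -2.402 -3.167
vertex 0.842 -2.031 -2.702
endloop
endfacet
facet normal 0.867 0.357 0.348
outer loop
vertex 1.178 -2.346 -3.216
vertex 0.842 -2.031 -2.702
vertex 1.354 -3.682 -2.281
endloop
endfacet
facet normal 0.866 0.358 0.349
outer loop
vertex 1.354 -3.682 -2.281
vertex 0.842 -2.031 -2.702
vertex 1.017 -3.367 -1.768
endloop
endfacet
facet normal 0.106 -0.815 0.570
outer loop
vertex 1.354 -3.682 -2.281
vertex 1.017 -3.367 -1.768
vertex 0.668 -3.738 -2.233
endloop
endfacet
facet normal -0.106 0.815 -0.570
outer loop
vertex 0.842 -2.031 -2.702
vertex 0.492 -2.402 -3.167
vertex 0.156 -2.087 -2.654
endloop
endfacet
facet normal 0.010 0.574 0.819
outer loop
vertex 0.842 -2.031 -2.702
vertex 0.156 -2.087 -2.654
vertex 1.017 -3.367 -1.768
endloop
endfacet
facet normal 0.012 0.574 0.819
outer loop
vertex 1.017 -3.367 -1.768
vertex 0.156 -2.087 -2.654
vertex 0.331 -3.423 -1.719
endloop
endfacet
facet normal 0.107 -0.815 0.570
outer loop
vertex 1.017 -3.367 -1.768
vertex 0.331 -3.423 -1.719
vertex 0.668 -3.738 -2.233
endloop
endfacet
facet normal -0.106 0.815 -0.570
outer loop
vertex 0.156 -2.087 -2.654
vertex 0.492 -2.402 -3.167
vertex -0.194 -2.458 -3.119
endloop
endfacet
facet normal -0.855 0.217 0.470
outer loop
vertex 0.156 -2.087 -2.654
vertex -0.194 -2.458 -3.119
vertex 0.331 -3.423 -1.719
endloop
endfacet
facet normal -0.856 0.216 0.470
outer loop
vertex 0.331 -3.423 -1.719
vertex -0.194 -2.458 -3.119
vertex -0.018 -3.794 -2.184
endloop
endfacet
facet normal 0.107 -0.815 0.570
outer loop
vertex 0.331 -3.423 -1.719
vertex -0.018 -3.794 -2.184
vertex 0.668 -3.738 -2.233
endloop
endfacet
facet normal -0.106 0.815 -0.570
outer loop
vertex -0.194 -2.458 -3.119
vertex 0.492 -2.402 -3.167
vertex 0.143 -2.773 -3.632
endloop
endfacet
facet normal -0.866 -0.358 -0.349
outer loop
vertex -0.194 -2.458 -3.119
vertex 0.143 -2.773 -3.632
vertex -0.018 -3.794 -2.184
endloop
endfacet
facet normal -0.867 -0.357 -0.348
outer loop
vertex -0.018 -3.794 -2.184
vertex 0.143 -2.773 -3.632
vertex 0.318 -4.109 -2.698
endloop
endfacet
facet normal 0.107 -0.815 0.570
outer loop
vertex -0.018 -3.794 -2.184
vertex 0.318 -4.109 -2.698
vertex 0.668 -3.738 -2.233
endloop
endfacet
facet normal -0.107 0.815 -0.570
outer loop
vertex 0.143 -2.773 -3.632
vertex 0.492 -2.402 -3.167
vertex 0.829 -2.717 -3.681
endloop
endfacet
facet normal -0.012 -0.574 -0.819
outer loop
vertex 0.143 -2.773 -3.632
vertex 0.829 -2.717 -3.681
vertex 0.318 -4.109 -2.698
endloop
endfacet
facet normal -0.010 -0.574 -0.819
outer loop
vertex 0.318 -4.109 -2.698
vertex 0.829 -2.717 -3.681
vertex 1.004 -4.053 -2.746
endloop
endfacet
facet normal 0.106 -0.815 0.570
outer loop
vertex 0.318 -4.109 -2.698
vertex 1.004 -4.053 -2.746
vertex 0.668 -3.738 -2.233
endloop
endfacet

endsolid


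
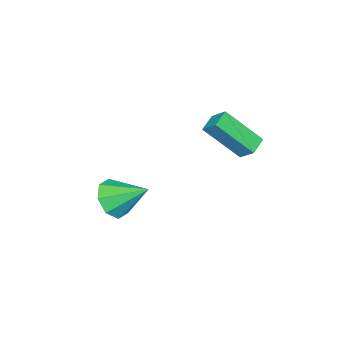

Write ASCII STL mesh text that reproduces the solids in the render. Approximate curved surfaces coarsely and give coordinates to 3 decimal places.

solid 
facet normal -0.941 -0.122 0.315
outer loop
vertex 0.458 -0.026 2.301
vertex -0.233 1.373 0.779
vertex 0.347 -0.745 1.691
endloop
endfacet
facet normal 0.317 -0.642 0.699
outer loop
vertex 1.213 -0.633 1.401
vertex 0.458 -0.026 2.301
vertex 0.347 -0.745 1.691
endloop
endfacet
facet normal -0.941 -0.122 0.315
outer loop
vertex 0.347 -0.745 1.691
vertex -0.233 1.373 0.779
vertex -0.344 0.654 0.168
endloop
endfacet
facet normal -0.117 -0.757 -0.642
outer loop
vertex -0.344 0.654 0.168
vertex 1.213 -0.633 1.401
vertex 0.347 -0.745 1.691
endloop
endfacet
facet normal 0.117 0.757 0.643
outer loop
vertex 0.458 -0.026 2.301
vertex 0.633 1.485 0.489
vertex -0.233 1.373 0.779
endloop
endfacet
facet normal 0.316 -0.642 0.698
outer loop
vertex 1.324 0.086 2.012
vertex 0.458 -0.026 2.301
vertex 1.213 -0.633 1.401
endloop
endfacet
facet normal 0.117 0.757 0.643
outer loop
vertex 1.324 0.086 2.012
vertex 0.633 1.485 0.489
vertex 0.458 -0.026 2.301
endloop
endfacet
facet normal -0.317 0.642 -0.698
outer loop
vertex -0.233 1.373 0.779
vertex 0.633 1.485 0.489
vertex -0.344 0.654 0.168
endloop
endfacet
facet normal -0.117 -0.757 -0.643
outer loop
vertex 0.522 0.766 -0.121
vertex 1.213 -0.633 1.401
vertex -0.344 0.654 0.168
endloop
endfacet
facet normal -0.316 0.642 -0.699
outer loop
vertex -0.344 0.654 0.168
vertex 0.633 1.485 0.489
vertex 0.522 0.766 -0.121
endloop
endfacet
facet normal 0.941 0.122 -0.315
outer loop
vertex 0.522 0.766 -0.121
vertex 1.324 0.086 2.012
vertex 1.213 -0.633 1.401
endloop
endfacet
facet normal 0.941 0.122 -0.315
outer loop
vertex 0.633 1.485 0.489
vertex 1.324 0.086 2.012
vertex 0.522 0.766 -0.121
endloop
endfacet
facet normal 0.187 -0.816 -0.547
outer loop
vertex 3.302 -4.446 -3.227
vertex 2.379 -4.319 -3.732
vertex 3.372 -3.985 -3.891
endloop
endfacet
facet normal 0.785 0.467 0.407
outer loop
vertex 3.302 -4.446 -3.227
vertex 3.372 -3.985 -3.891
vertex 2.021 -2.761 -2.688
endloop
endfacet
facet normal 0.187 -0.816 -0.546
outer loop
vertex 3.372 -3.985 -3.891
vertex 2.379 -4.319 -3.732
vertex 2.861 -3.72 -4.462
endloop
endfacet
facet normal 0.585 0.797 -0.154
outer loop
vertex 3.372 -3.985 -3.891
vertex 2.861 -3.72 -4.462
vertex 2.021 -2.761 -2.688
endloop
endfacet
facet normal 0.187 -0.816 -0.547
outer loop
vertex 2.861 -3.72 -4.462
vertex 2.379 -4.319 -3.732
vertex 2.067 -3.805 -4.606
endloop
endfacet
facet normal -0.007 0.878 -0.478
outer loop
vertex 2.861 -3.72 -4.462
vertex 2.067 -3.805 -4.606
vertex 2.021 -2.761 -2.688
endloop
endfacet
facet normal 0.187 -0.816 -0.547
outer loop
vertex 2.067 -3.805 -4.606
vertex 2.379 -4.319 -3.732
vertex 1.456 -4.192 -4.238
endloop
endfacet
facet normal -0.647 0.663 -0.377
outer loop
vertex 2.067 -3.805 -4.606
vertex 1.456 -4.192 -4.238
vertex 2.021 -2.761 -2.688
endloop
endfacet
facet normal 0.187 -0.816 -0.547
outer loop
vertex 1.456 -4.192 -4.238
vertex 2.379 -4.319 -3.732
vertex 1.385 -4.653 -3.574
endloop
endfacet
facet normal -0.956 0.279 0.091
outer loop
vertex 1.456 -4.192 -4.238
vertex 1.385 -4.653 -3.574
vertex 2.021 -2.761 -2.688
endloop
endfacet
facet normal 0.187 -0.816 -0.548
outer loop
vertex 1.385 -4.653 -3.574
vertex 2.379 -4.319 -3.732
vertex 1.897 -4.919 -3.003
endloop
endfacet
facet normal -0.755 -0.052 0.653
outer loop
vertex 1.385 -4.653 -3.574
vertex 1.897 -4.919 -3.003
vertex 2.021 -2.761 -2.688
endloop
endfacet
facet normal 0.188 -0.816 -0.547
outer loop
vertex 1.897 -4.919 -3.003
vertex 2.379 -4.319 -3.732
vertex 2.691 -4.833 -2.859
endloop
endfacet
facet normal -0.163 -0.133 0.978
outer loop
vertex 1.897 -4.919 -3.003
vertex 2.691 -4.833 -2.859
vertex 2.021 -2.761 -2.688
endloop
endfacet
facet normal 0.187 -0.816 -0.547
outer loop
vertex 2.691 -4.833 -2.859
vertex 2.379 -4.319 -3.732
vertex 3.302 -4.446 -3.227
endloop
endfacet
facet normal 0.476 0.082 0.876
outer loop
vertex 2.691 -4.833 -2.859
vertex 3.302 -4.446 -3.227
vertex 2.021 -2.761 -2.688
endloop
endfacet

endsolid


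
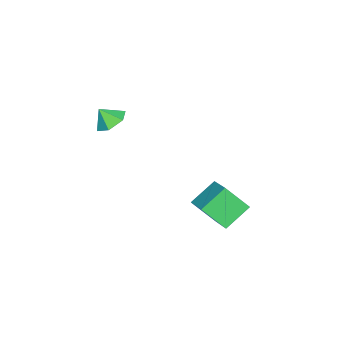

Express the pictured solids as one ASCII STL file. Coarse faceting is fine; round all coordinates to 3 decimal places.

solid 
facet normal -0.193 0.547 -0.814
outer loop
vertex 4.336 -2.322 2.387
vertex 3.688 -1.85 2.858
vertex 4.568 -1.55 2.851
endloop
endfacet
facet normal 0.872 -0.416 0.256
outer loop
vertex 4.336 -2.322 2.387
vertex 4.568 -1.55 2.851
vertex 3.892 -2.43 3.722
endloop
endfacet
facet normal -0.193 0.547 -0.814
outer loop
vertex 4.568 -1.55 2.851
vertex 3.688 -1.85 2.858
vertex 3.92 -1.078 3.322
endloop
endfacet
facet normal 0.667 0.199 0.718
outer loop
vertex 4.568 -1.55 2.851
vertex 3.92 -1.078 3.322
vertex 3.892 -2.43 3.722
endloop
endfacet
facet normal -0.192 0.547 -0.814
outer loop
vertex 3.92 -1.078 3.322
vertex 3.688 -1.85 2.858
vertex 3.04 -1.377 3.329
endloop
endfacet
facet normal -0.089 0.284 0.955
outer loop
vertex 3.92 -1.078 3.322
vertex 3.04 -1.377 3.329
vertex 3.892 -2.43 3.722
endloop
endfacet
facet normal -0.193 0.547 -0.815
outer loop
vertex 3.04 -1.377 3.329
vertex 3.688 -1.85 2.858
vertex 2.807 -2.149 2.866
endloop
endfacet
facet normal -0.639 -0.245 0.729
outer loop
vertex 3.04 -1.377 3.329
vertex 2.807 -2.149 2.866
vertex 3.892 -2.43 3.722
endloop
endfacet
facet normal -0.193 0.547 -0.815
outer loop
vertex 2.807 -2.149 2.866
vertex 3.688 -1.85 2.858
vertex 3.455 -2.622 2.395
endloop
endfacet
facet normal -0.434 -0.860 0.267
outer loop
vertex 2.807 -2.149 2.866
vertex 3.455 -2.622 2.395
vertex 3.892 -2.43 3.722
endloop
endfacet
facet normal -0.194 0.547 -0.814
outer loop
vertex 3.455 -2.622 2.395
vertex 3.688 -1.85 2.858
vertex 4.336 -2.322 2.387
endloop
endfacet
facet normal 0.322 -0.946 0.031
outer loop
vertex 3.455 -2.622 2.395
vertex 4.336 -2.322 2.387
vertex 3.892 -2.43 3.722
endloop
endfacet
facet normal -0.683 -0.598 -0.419
outer loop
vertex 0.717 2.507 -2.452
vertex 0.417 3.753 -3.743
vertex 1.99 1.762 -3.466
endloop
endfacet
facet normal 0.165 -0.685 0.710
outer loop
vertex 3.343 2.947 -2.637
vertex 0.717 2.507 -2.452
vertex 1.99 1.762 -3.466
endloop
endfacet
facet normal -0.683 -0.598 -0.419
outer loop
vertex 1.99 1.762 -3.466
vertex 0.417 3.753 -3.743
vertex 1.69 3.009 -4.757
endloop
endfacet
facet normal 0.711 -0.416 -0.567
outer loop
vertex 1.69 3.009 -4.757
vertex 3.343 2.947 -2.637
vertex 1.99 1.762 -3.466
endloop
endfacet
facet normal -0.711 0.416 0.567
outer loop
vertex 0.717 2.507 -2.452
vertex 1.77 4.938 -2.914
vertex 0.417 3.753 -3.743
endloop
endfacet
facet normal 0.165 -0.685 0.710
outer loop
vertex 2.07 3.691 -1.623
vertex 0.717 2.507 -2.452
vertex 3.343 2.947 -2.637
endloop
endfacet
facet normal -0.711 0.416 0.567
outer loop
vertex 2.07 3.691 -1.623
vertex 1.77 4.938 -2.914
vertex 0.717 2.507 -2.452
endloop
endfacet
facet normal -0.165 0.685 -0.710
outer loop
vertex 0.417 3.753 -3.743
vertex 1.77 4.938 -2.914
vertex 1.69 3.009 -4.757
endloop
endfacet
facet normal 0.711 -0.416 -0.567
outer loop
vertex 3.043 4.193 -3.928
vertex 3.343 2.947 -2.637
vertex 1.69 3.009 -4.757
endloop
endfacet
facet normal -0.165 0.685 -0.710
outer loop
vertex 1.69 3.009 -4.757
vertex 1.77 4.938 -2.914
vertex 3.043 4.193 -3.928
endloop
endfacet
facet normal 0.683 0.598 0.419
outer loop
vertex 3.043 4.193 -3.928
vertex 2.07 3.691 -1.623
vertex 3.343 2.947 -2.637
endloop
endfacet
facet normal 0.683 0.598 0.419
outer loop
vertex 1.77 4.938 -2.914
vertex 2.07 3.691 -1.623
vertex 3.043 4.193 -3.928
endloop
endfacet

endsolid


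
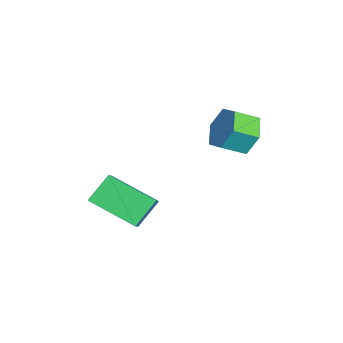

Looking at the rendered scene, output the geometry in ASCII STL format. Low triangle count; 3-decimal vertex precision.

solid 
facet normal -0.248 0.852 -0.461
outer loop
vertex -2.528 1.552 -3.082
vertex -3.412 1.58 -2.555
vertex -2.569 2.032 -2.172
endloop
endfacet
facet normal 0.968 0.237 -0.081
outer loop
vertex -2.528 1.552 -3.082
vertex -2.569 2.032 -2.172
vertex -2.244 0.572 -2.553
endloop
endfacet
facet normal 0.968 0.237 -0.081
outer loop
vertex -2.244 0.572 -2.553
vertex -2.569 2.032 -2.172
vertex -2.285 1.051 -1.643
endloop
endfacet
facet normal 0.248 -0.853 0.460
outer loop
vertex -2.244 0.572 -2.553
vertex -2.285 1.051 -1.643
vertex -3.128 0.6 -2.025
endloop
endfacet
facet normal -0.248 0.852 -0.460
outer loop
vertex -2.569 2.032 -2.172
vertex -3.412 1.58 -2.555
vertex -3.453 2.06 -1.644
endloop
endfacet
facet normal 0.450 0.521 0.725
outer loop
vertex -2.569 2.032 -2.172
vertex -3.453 2.06 -1.644
vertex -2.285 1.051 -1.643
endloop
endfacet
facet normal 0.450 0.522 0.725
outer loop
vertex -2.285 1.051 -1.643
vertex -3.453 2.06 -1.644
vertex -3.169 1.08 -1.115
endloop
endfacet
facet normal 0.247 -0.852 0.461
outer loop
vertex -2.285 1.051 -1.643
vertex -3.169 1.08 -1.115
vertex -3.128 0.6 -2.025
endloop
endfacet
facet normal -0.248 0.852 -0.460
outer loop
vertex -3.453 2.06 -1.644
vertex -3.412 1.58 -2.555
vertex -4.296 1.608 -2.027
endloop
endfacet
facet normal -0.519 0.285 0.806
outer loop
vertex -3.453 2.06 -1.644
vertex -4.296 1.608 -2.027
vertex -3.169 1.08 -1.115
endloop
endfacet
facet normal -0.519 0.285 0.806
outer loop
vertex -3.169 1.08 -1.115
vertex -4.296 1.608 -2.027
vertex -4.012 0.628 -1.498
endloop
endfacet
facet normal 0.248 -0.852 0.461
outer loop
vertex -3.169 1.08 -1.115
vertex -4.012 0.628 -1.498
vertex -3.128 0.6 -2.025
endloop
endfacet
facet normal -0.248 0.853 -0.460
outer loop
vertex -4.296 1.608 -2.027
vertex -3.412 1.58 -2.555
vertex -4.255 1.129 -2.937
endloop
endfacet
facet normal -0.968 -0.237 0.081
outer loop
vertex -4.296 1.608 -2.027
vertex -4.255 1.129 -2.937
vertex -4.012 0.628 -1.498
endloop
endfacet
facet normal -0.968 -0.237 0.081
outer loop
vertex -4.012 0.628 -1.498
vertex -4.255 1.129 -2.937
vertex -3.971 0.148 -2.408
endloop
endfacet
facet normal 0.248 -0.852 0.461
outer loop
vertex -4.012 0.628 -1.498
vertex -3.971 0.148 -2.408
vertex -3.128 0.6 -2.025
endloop
endfacet
facet normal -0.247 0.852 -0.461
outer loop
vertex -4.255 1.129 -2.937
vertex -3.412 1.58 -2.555
vertex -3.371 1.1 -3.465
endloop
endfacet
facet normal -0.450 -0.521 -0.725
outer loop
vertex -4.255 1.129 -2.937
vertex -3.371 1.1 -3.465
vertex -3.971 0.148 -2.408
endloop
endfacet
facet normal -0.450 -0.522 -0.725
outer loop
vertex -3.971 0.148 -2.408
vertex -3.371 1.1 -3.465
vertex -3.087 0.12 -2.936
endloop
endfacet
facet normal 0.248 -0.852 0.460
outer loop
vertex -3.971 0.148 -2.408
vertex -3.087 0.12 -2.936
vertex -3.128 0.6 -2.025
endloop
endfacet
facet normal -0.248 0.852 -0.461
outer loop
vertex -3.371 1.1 -3.465
vertex -3.412 1.58 -2.555
vertex -2.528 1.552 -3.082
endloop
endfacet
facet normal 0.519 -0.285 -0.806
outer loop
vertex -3.371 1.1 -3.465
vertex -2.528 1.552 -3.082
vertex -3.087 0.12 -2.936
endloop
endfacet
facet normal 0.519 -0.285 -0.806
outer loop
vertex -3.087 0.12 -2.936
vertex -2.528 1.552 -3.082
vertex -2.244 0.572 -2.553
endloop
endfacet
facet normal 0.248 -0.852 0.460
outer loop
vertex -3.087 0.12 -2.936
vertex -2.244 0.572 -2.553
vertex -3.128 0.6 -2.025
endloop
endfacet
facet normal -0.487 0.535 0.690
outer loop
vertex 0.282 -3.494 -2.47
vertex 1.012 -1.722 -3.328
vertex -0.679 -3.445 -3.186
endloop
endfacet
facet normal -0.348 -0.844 0.409
outer loop
vertex -0.012 -4.178 -4.132
vertex 0.282 -3.494 -2.47
vertex -0.679 -3.445 -3.186
endloop
endfacet
facet normal -0.487 0.535 0.690
outer loop
vertex -0.679 -3.445 -3.186
vertex 1.012 -1.722 -3.328
vertex 0.051 -1.673 -4.044
endloop
endfacet
facet normal -0.801 0.041 -0.597
outer loop
vertex 0.051 -1.673 -4.044
vertex -0.012 -4.178 -4.132
vertex -0.679 -3.445 -3.186
endloop
endfacet
facet normal 0.801 -0.041 0.597
outer loop
vertex 0.282 -3.494 -2.47
vertex 1.679 -2.455 -4.274
vertex 1.012 -1.722 -3.328
endloop
endfacet
facet normal -0.348 -0.844 0.409
outer loop
vertex 0.949 -4.227 -3.416
vertex 0.282 -3.494 -2.47
vertex -0.012 -4.178 -4.132
endloop
endfacet
facet normal 0.801 -0.041 0.597
outer loop
vertex 0.949 -4.227 -3.416
vertex 1.679 -2.455 -4.274
vertex 0.282 -3.494 -2.47
endloop
endfacet
facet normal 0.348 0.844 -0.409
outer loop
vertex 1.012 -1.722 -3.328
vertex 1.679 -2.455 -4.274
vertex 0.051 -1.673 -4.044
endloop
endfacet
facet normal -0.801 0.041 -0.597
outer loop
vertex 0.718 -2.406 -4.99
vertex -0.012 -4.178 -4.132
vertex 0.051 -1.673 -4.044
endloop
endfacet
facet normal 0.348 0.844 -0.409
outer loop
vertex 0.051 -1.673 -4.044
vertex 1.679 -2.455 -4.274
vertex 0.718 -2.406 -4.99
endloop
endfacet
facet normal 0.487 -0.535 -0.690
outer loop
vertex 0.718 -2.406 -4.99
vertex 0.949 -4.227 -3.416
vertex -0.012 -4.178 -4.132
endloop
endfacet
facet normal 0.487 -0.535 -0.690
outer loop
vertex 1.679 -2.455 -4.274
vertex 0.949 -4.227 -3.416
vertex 0.718 -2.406 -4.99
endloop
endfacet

endsolid


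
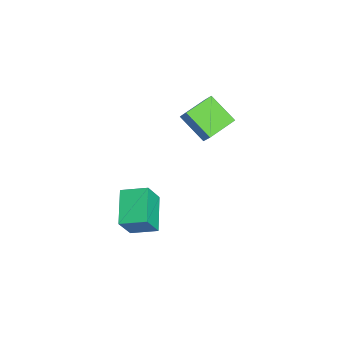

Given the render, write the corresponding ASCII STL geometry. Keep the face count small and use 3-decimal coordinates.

solid 
facet normal -0.615 0.758 0.218
outer loop
vertex 0.311 2.18 3.781
vertex 1.177 3.172 2.771
vertex -0.245 1.935 3.064
endloop
endfacet
facet normal -0.521 -0.598 0.609
outer loop
vertex 0.703 0.768 2.729
vertex 0.311 2.18 3.781
vertex -0.245 1.935 3.064
endloop
endfacet
facet normal -0.615 0.758 0.217
outer loop
vertex -0.245 1.935 3.064
vertex 1.177 3.172 2.771
vertex 0.622 2.927 2.054
endloop
endfacet
facet normal -0.591 -0.261 -0.763
outer loop
vertex 0.622 2.927 2.054
vertex 0.703 0.768 2.729
vertex -0.245 1.935 3.064
endloop
endfacet
facet normal 0.591 0.261 0.763
outer loop
vertex 0.311 2.18 3.781
vertex 2.125 2.005 2.436
vertex 1.177 3.172 2.771
endloop
endfacet
facet normal -0.522 -0.598 0.608
outer loop
vertex 1.258 1.013 3.446
vertex 0.311 2.18 3.781
vertex 0.703 0.768 2.729
endloop
endfacet
facet normal 0.591 0.261 0.763
outer loop
vertex 1.258 1.013 3.446
vertex 2.125 2.005 2.436
vertex 0.311 2.18 3.781
endloop
endfacet
facet normal 0.522 0.598 -0.608
outer loop
vertex 1.177 3.172 2.771
vertex 2.125 2.005 2.436
vertex 0.622 2.927 2.054
endloop
endfacet
facet normal -0.591 -0.261 -0.763
outer loop
vertex 1.569 1.76 1.719
vertex 0.703 0.768 2.729
vertex 0.622 2.927 2.054
endloop
endfacet
facet normal 0.521 0.598 -0.609
outer loop
vertex 0.622 2.927 2.054
vertex 2.125 2.005 2.436
vertex 1.569 1.76 1.719
endloop
endfacet
facet normal 0.615 -0.758 -0.217
outer loop
vertex 1.569 1.76 1.719
vertex 1.258 1.013 3.446
vertex 0.703 0.768 2.729
endloop
endfacet
facet normal 0.614 -0.758 -0.217
outer loop
vertex 2.125 2.005 2.436
vertex 1.258 1.013 3.446
vertex 1.569 1.76 1.719
endloop
endfacet
facet normal -0.409 0.342 -0.846
outer loop
vertex 1.339 -0.183 -2.422
vertex 3.016 -0.306 -3.283
vertex 1.058 -1.43 -2.791
endloop
endfacet
facet normal -0.888 0.065 0.456
outer loop
vertex 1.684 -1.954 -1.497
vertex 1.339 -0.183 -2.422
vertex 1.058 -1.43 -2.791
endloop
endfacet
facet normal -0.409 0.342 -0.846
outer loop
vertex 1.058 -1.43 -2.791
vertex 3.016 -0.306 -3.283
vertex 2.736 -1.553 -3.652
endloop
endfacet
facet normal -0.211 -0.937 -0.277
outer loop
vertex 2.736 -1.553 -3.652
vertex 1.684 -1.954 -1.497
vertex 1.058 -1.43 -2.791
endloop
endfacet
facet normal 0.211 0.937 0.277
outer loop
vertex 1.339 -0.183 -2.422
vertex 3.642 -0.83 -1.989
vertex 3.016 -0.306 -3.283
endloop
endfacet
facet normal -0.888 0.065 0.455
outer loop
vertex 1.964 -0.707 -1.128
vertex 1.339 -0.183 -2.422
vertex 1.684 -1.954 -1.497
endloop
endfacet
facet normal 0.211 0.937 0.278
outer loop
vertex 1.964 -0.707 -1.128
vertex 3.642 -0.83 -1.989
vertex 1.339 -0.183 -2.422
endloop
endfacet
facet normal 0.888 -0.065 -0.456
outer loop
vertex 3.016 -0.306 -3.283
vertex 3.642 -0.83 -1.989
vertex 2.736 -1.553 -3.652
endloop
endfacet
facet normal -0.211 -0.937 -0.278
outer loop
vertex 3.361 -2.077 -2.358
vertex 1.684 -1.954 -1.497
vertex 2.736 -1.553 -3.652
endloop
endfacet
facet normal 0.888 -0.065 -0.455
outer loop
vertex 2.736 -1.553 -3.652
vertex 3.642 -0.83 -1.989
vertex 3.361 -2.077 -2.358
endloop
endfacet
facet normal 0.409 -0.342 0.846
outer loop
vertex 3.361 -2.077 -2.358
vertex 1.964 -0.707 -1.128
vertex 1.684 -1.954 -1.497
endloop
endfacet
facet normal 0.409 -0.342 0.846
outer loop
vertex 3.642 -0.83 -1.989
vertex 1.964 -0.707 -1.128
vertex 3.361 -2.077 -2.358
endloop
endfacet

endsolid


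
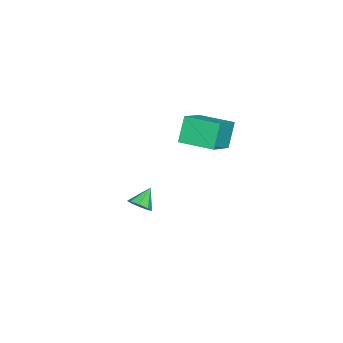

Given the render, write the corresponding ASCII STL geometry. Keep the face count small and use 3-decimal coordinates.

solid 
facet normal -0.507 0.050 0.861
outer loop
vertex 0.708 0.266 4.448
vertex 0.976 1.984 4.505
vertex -0.785 0.529 3.554
endloop
endfacet
facet normal -0.154 -0.987 -0.033
outer loop
vertex -0.056 0.456 2.315
vertex 0.708 0.266 4.448
vertex -0.785 0.529 3.554
endloop
endfacet
facet normal -0.506 0.050 0.861
outer loop
vertex -0.785 0.529 3.554
vertex 0.976 1.984 4.505
vertex -0.517 2.247 3.612
endloop
endfacet
facet normal -0.848 0.149 -0.508
outer loop
vertex -0.517 2.247 3.612
vertex -0.056 0.456 2.315
vertex -0.785 0.529 3.554
endloop
endfacet
facet normal 0.848 -0.149 0.508
outer loop
vertex 0.708 0.266 4.448
vertex 1.705 1.911 3.266
vertex 0.976 1.984 4.505
endloop
endfacet
facet normal -0.154 -0.987 -0.033
outer loop
vertex 1.437 0.193 3.208
vertex 0.708 0.266 4.448
vertex -0.056 0.456 2.315
endloop
endfacet
facet normal 0.849 -0.150 0.508
outer loop
vertex 1.437 0.193 3.208
vertex 1.705 1.911 3.266
vertex 0.708 0.266 4.448
endloop
endfacet
facet normal 0.154 0.987 0.033
outer loop
vertex 0.976 1.984 4.505
vertex 1.705 1.911 3.266
vertex -0.517 2.247 3.612
endloop
endfacet
facet normal -0.849 0.149 -0.508
outer loop
vertex 0.212 2.174 2.372
vertex -0.056 0.456 2.315
vertex -0.517 2.247 3.612
endloop
endfacet
facet normal 0.154 0.987 0.033
outer loop
vertex -0.517 2.247 3.612
vertex 1.705 1.911 3.266
vertex 0.212 2.174 2.372
endloop
endfacet
facet normal 0.506 -0.050 -0.861
outer loop
vertex 0.212 2.174 2.372
vertex 1.437 0.193 3.208
vertex -0.056 0.456 2.315
endloop
endfacet
facet normal 0.507 -0.050 -0.861
outer loop
vertex 1.705 1.911 3.266
vertex 1.437 0.193 3.208
vertex 0.212 2.174 2.372
endloop
endfacet
facet normal 0.734 -0.236 -0.636
outer loop
vertex 0.682 -1.912 -2.188
vertex 0.248 -2.035 -2.643
vertex 0.576 -1.517 -2.457
endloop
endfacet
facet normal 0.233 0.589 0.773
outer loop
vertex 0.682 -1.912 -2.188
vertex 0.576 -1.517 -2.457
vertex -0.588 -1.765 -1.917
endloop
endfacet
facet normal 0.734 -0.236 -0.636
outer loop
vertex 0.576 -1.517 -2.457
vertex 0.248 -2.035 -2.643
vertex 0.278 -1.425 -2.835
endloop
endfacet
facet normal -0.070 0.955 0.288
outer loop
vertex 0.576 -1.517 -2.457
vertex 0.278 -1.425 -2.835
vertex -0.588 -1.765 -1.917
endloop
endfacet
facet normal 0.734 -0.236 -0.636
outer loop
vertex 0.278 -1.425 -2.835
vertex 0.248 -2.035 -2.643
vertex -0.037 -1.69 -3.1
endloop
endfacet
facet normal -0.530 0.825 -0.195
outer loop
vertex 0.278 -1.425 -2.835
vertex -0.037 -1.69 -3.1
vertex -0.588 -1.765 -1.917
endloop
endfacet
facet normal 0.734 -0.237 -0.636
outer loop
vertex -0.037 -1.69 -3.1
vertex 0.248 -2.035 -2.643
vertex -0.185 -2.157 -3.097
endloop
endfacet
facet normal -0.878 0.276 -0.391
outer loop
vertex -0.037 -1.69 -3.1
vertex -0.185 -2.157 -3.097
vertex -0.588 -1.765 -1.917
endloop
endfacet
facet normal 0.734 -0.237 -0.637
outer loop
vertex -0.185 -2.157 -3.097
vertex 0.248 -2.035 -2.643
vertex -0.079 -2.552 -2.828
endloop
endfacet
facet normal -0.909 -0.371 -0.187
outer loop
vertex -0.185 -2.157 -3.097
vertex -0.079 -2.552 -2.828
vertex -0.588 -1.765 -1.917
endloop
endfacet
facet normal 0.734 -0.236 -0.637
outer loop
vertex -0.079 -2.552 -2.828
vertex 0.248 -2.035 -2.643
vertex 0.219 -2.644 -2.451
endloop
endfacet
facet normal -0.606 -0.738 0.299
outer loop
vertex -0.079 -2.552 -2.828
vertex 0.219 -2.644 -2.451
vertex -0.588 -1.765 -1.917
endloop
endfacet
facet normal 0.735 -0.235 -0.636
outer loop
vertex 0.219 -2.644 -2.451
vertex 0.248 -2.035 -2.643
vertex 0.534 -2.379 -2.185
endloop
endfacet
facet normal -0.147 -0.608 0.780
outer loop
vertex 0.219 -2.644 -2.451
vertex 0.534 -2.379 -2.185
vertex -0.588 -1.765 -1.917
endloop
endfacet
facet normal 0.734 -0.237 -0.636
outer loop
vertex 0.534 -2.379 -2.185
vertex 0.248 -2.035 -2.643
vertex 0.682 -1.912 -2.188
endloop
endfacet
facet normal 0.202 -0.058 0.978
outer loop
vertex 0.534 -2.379 -2.185
vertex 0.682 -1.912 -2.188
vertex -0.588 -1.765 -1.917
endloop
endfacet

endsolid


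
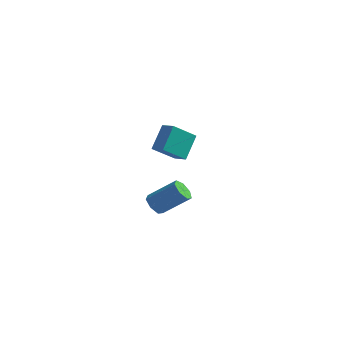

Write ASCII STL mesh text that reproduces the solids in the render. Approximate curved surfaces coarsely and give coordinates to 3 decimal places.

solid 
facet normal -0.701 -0.345 -0.624
outer loop
vertex 2.041 -3.021 -0.561
vertex 1.639 -3.162 -0.031
vertex 1.678 -2.587 -0.393
endloop
endfacet
facet normal 0.360 0.583 -0.728
outer loop
vertex 2.041 -3.021 -0.561
vertex 1.678 -2.587 -0.393
vertex 3.303 -2.398 0.561
endloop
endfacet
facet normal 0.360 0.583 -0.728
outer loop
vertex 3.303 -2.398 0.561
vertex 1.678 -2.587 -0.393
vertex 2.939 -1.964 0.729
endloop
endfacet
facet normal 0.701 0.347 0.623
outer loop
vertex 3.303 -2.398 0.561
vertex 2.939 -1.964 0.729
vertex 2.901 -2.538 1.091
endloop
endfacet
facet normal -0.700 -0.346 -0.625
outer loop
vertex 1.678 -2.587 -0.393
vertex 1.639 -3.162 -0.031
vertex 1.285 -2.586 0.047
endloop
endfacet
facet normal -0.257 0.938 -0.232
outer loop
vertex 1.678 -2.587 -0.393
vertex 1.285 -2.586 0.047
vertex 2.939 -1.964 0.729
endloop
endfacet
facet normal -0.258 0.938 -0.231
outer loop
vertex 2.939 -1.964 0.729
vertex 1.285 -2.586 0.047
vertex 2.547 -1.963 1.17
endloop
endfacet
facet normal 0.702 0.346 0.623
outer loop
vertex 2.939 -1.964 0.729
vertex 2.547 -1.963 1.17
vertex 2.901 -2.538 1.091
endloop
endfacet
facet normal -0.701 -0.347 -0.623
outer loop
vertex 1.285 -2.586 0.047
vertex 1.639 -3.162 -0.031
vertex 1.159 -3.018 0.429
endloop
endfacet
facet normal -0.680 0.587 0.439
outer loop
vertex 1.285 -2.586 0.047
vertex 1.159 -3.018 0.429
vertex 2.547 -1.963 1.17
endloop
endfacet
facet normal -0.680 0.586 0.440
outer loop
vertex 2.547 -1.963 1.17
vertex 1.159 -3.018 0.429
vertex 2.421 -2.395 1.551
endloop
endfacet
facet normal 0.701 0.346 0.624
outer loop
vertex 2.547 -1.963 1.17
vertex 2.421 -2.395 1.551
vertex 2.901 -2.538 1.091
endloop
endfacet
facet normal -0.701 -0.347 -0.623
outer loop
vertex 1.159 -3.018 0.429
vertex 1.639 -3.162 -0.031
vertex 1.395 -3.558 0.464
endloop
endfacet
facet normal -0.591 -0.208 0.780
outer loop
vertex 1.159 -3.018 0.429
vertex 1.395 -3.558 0.464
vertex 2.421 -2.395 1.551
endloop
endfacet
facet normal -0.591 -0.208 0.780
outer loop
vertex 2.421 -2.395 1.551
vertex 1.395 -3.558 0.464
vertex 2.657 -2.935 1.586
endloop
endfacet
facet normal 0.701 0.347 0.623
outer loop
vertex 2.421 -2.395 1.551
vertex 2.657 -2.935 1.586
vertex 2.901 -2.538 1.091
endloop
endfacet
facet normal -0.702 -0.346 -0.623
outer loop
vertex 1.395 -3.558 0.464
vertex 1.639 -3.162 -0.031
vertex 1.814 -3.799 0.126
endloop
endfacet
facet normal -0.056 -0.845 0.532
outer loop
vertex 1.395 -3.558 0.464
vertex 1.814 -3.799 0.126
vertex 2.657 -2.935 1.586
endloop
endfacet
facet normal -0.056 -0.845 0.532
outer loop
vertex 2.657 -2.935 1.586
vertex 1.814 -3.799 0.126
vertex 3.076 -3.176 1.248
endloop
endfacet
facet normal 0.702 0.346 0.623
outer loop
vertex 2.657 -2.935 1.586
vertex 3.076 -3.176 1.248
vertex 2.901 -2.538 1.091
endloop
endfacet
facet normal -0.701 -0.346 -0.624
outer loop
vertex 1.814 -3.799 0.126
vertex 1.639 -3.162 -0.031
vertex 2.102 -3.56 -0.33
endloop
endfacet
facet normal 0.520 -0.846 -0.115
outer loop
vertex 1.814 -3.799 0.126
vertex 2.102 -3.56 -0.33
vertex 3.076 -3.176 1.248
endloop
endfacet
facet normal 0.520 -0.846 -0.115
outer loop
vertex 3.076 -3.176 1.248
vertex 2.102 -3.56 -0.33
vertex 3.364 -2.937 0.792
endloop
endfacet
facet normal 0.701 0.346 0.624
outer loop
vertex 3.076 -3.176 1.248
vertex 3.364 -2.937 0.792
vertex 2.901 -2.538 1.091
endloop
endfacet
facet normal -0.701 -0.347 -0.624
outer loop
vertex 2.102 -3.56 -0.33
vertex 1.639 -3.162 -0.031
vertex 2.041 -3.021 -0.561
endloop
endfacet
facet normal 0.706 -0.210 -0.677
outer loop
vertex 2.102 -3.56 -0.33
vertex 2.041 -3.021 -0.561
vertex 3.364 -2.937 0.792
endloop
endfacet
facet normal 0.706 -0.210 -0.677
outer loop
vertex 3.364 -2.937 0.792
vertex 2.041 -3.021 -0.561
vertex 3.303 -2.398 0.561
endloop
endfacet
facet normal 0.701 0.346 0.623
outer loop
vertex 3.364 -2.937 0.792
vertex 3.303 -2.398 0.561
vertex 2.901 -2.538 1.091
endloop
endfacet
facet normal -0.929 0.258 -0.265
outer loop
vertex -2.067 2.351 0.573
vertex -2.118 3.481 1.855
vertex -1.418 3.591 -0.494
endloop
endfacet
facet normal 0.031 -0.661 -0.750
outer loop
vertex -0.582 3.359 -0.255
vertex -2.067 2.351 0.573
vertex -1.418 3.591 -0.494
endloop
endfacet
facet normal -0.929 0.258 -0.265
outer loop
vertex -1.418 3.591 -0.494
vertex -2.118 3.481 1.855
vertex -1.47 4.721 0.789
endloop
endfacet
facet normal 0.369 0.705 -0.606
outer loop
vertex -1.47 4.721 0.789
vertex -0.582 3.359 -0.255
vertex -1.418 3.591 -0.494
endloop
endfacet
facet normal -0.369 -0.705 0.606
outer loop
vertex -2.067 2.351 0.573
vertex -1.282 3.249 2.094
vertex -2.118 3.481 1.855
endloop
endfacet
facet normal 0.030 -0.661 -0.750
outer loop
vertex -1.23 2.119 0.811
vertex -2.067 2.351 0.573
vertex -0.582 3.359 -0.255
endloop
endfacet
facet normal -0.368 -0.705 0.606
outer loop
vertex -1.23 2.119 0.811
vertex -1.282 3.249 2.094
vertex -2.067 2.351 0.573
endloop
endfacet
facet normal -0.031 0.661 0.750
outer loop
vertex -2.118 3.481 1.855
vertex -1.282 3.249 2.094
vertex -1.47 4.721 0.789
endloop
endfacet
facet normal 0.368 0.705 -0.607
outer loop
vertex -0.633 4.489 1.027
vertex -0.582 3.359 -0.255
vertex -1.47 4.721 0.789
endloop
endfacet
facet normal -0.030 0.661 0.750
outer loop
vertex -1.47 4.721 0.789
vertex -1.282 3.249 2.094
vertex -0.633 4.489 1.027
endloop
endfacet
facet normal 0.929 -0.258 0.265
outer loop
vertex -0.633 4.489 1.027
vertex -1.23 2.119 0.811
vertex -0.582 3.359 -0.255
endloop
endfacet
facet normal 0.929 -0.258 0.265
outer loop
vertex -1.282 3.249 2.094
vertex -1.23 2.119 0.811
vertex -0.633 4.489 1.027
endloop
endfacet

endsolid
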